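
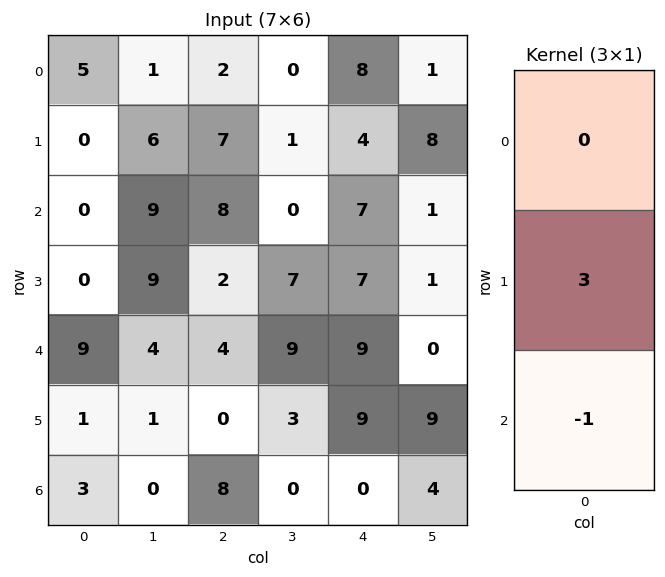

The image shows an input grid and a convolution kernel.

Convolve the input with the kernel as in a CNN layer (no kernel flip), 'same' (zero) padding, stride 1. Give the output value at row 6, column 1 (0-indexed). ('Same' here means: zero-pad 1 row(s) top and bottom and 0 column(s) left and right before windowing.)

The receptive field on the zero-padded input at this output position is [1 / 0 / 0]. Elementwise product with the kernel and sum: 0·3 + 0·-1.

0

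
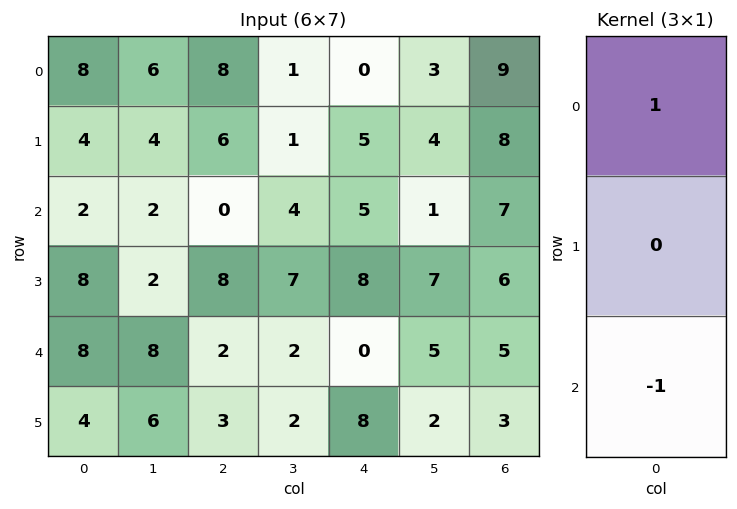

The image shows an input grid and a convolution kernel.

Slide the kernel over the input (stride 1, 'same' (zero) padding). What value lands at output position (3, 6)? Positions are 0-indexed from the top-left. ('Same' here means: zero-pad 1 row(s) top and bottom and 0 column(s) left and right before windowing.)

The receptive field on the zero-padded input at this output position is [7 / 6 / 5]. Elementwise product with the kernel and sum: 7·1 + 5·-1.

2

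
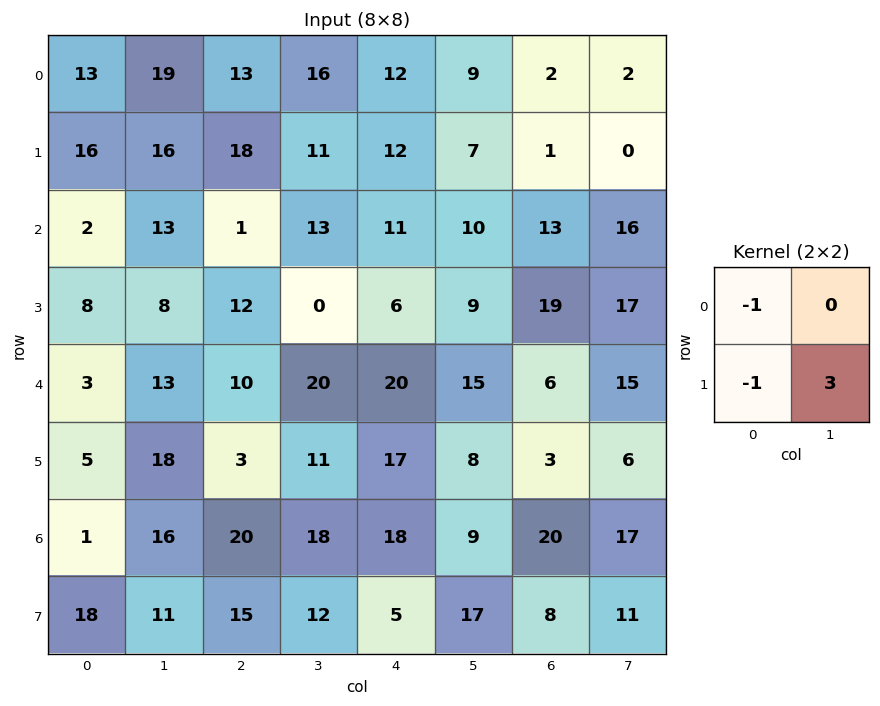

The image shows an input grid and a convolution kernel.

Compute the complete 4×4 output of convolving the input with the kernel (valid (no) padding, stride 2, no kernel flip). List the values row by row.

Output[0,0]: The receptive field on the input at this output position is [13 19 / 16 16]. Elementwise product with the kernel and sum: 13·-1 + 16·-1 + 16·3.

19 2 -3 -3
14 -13 10 19
46 20 -13 9
14 1 28 5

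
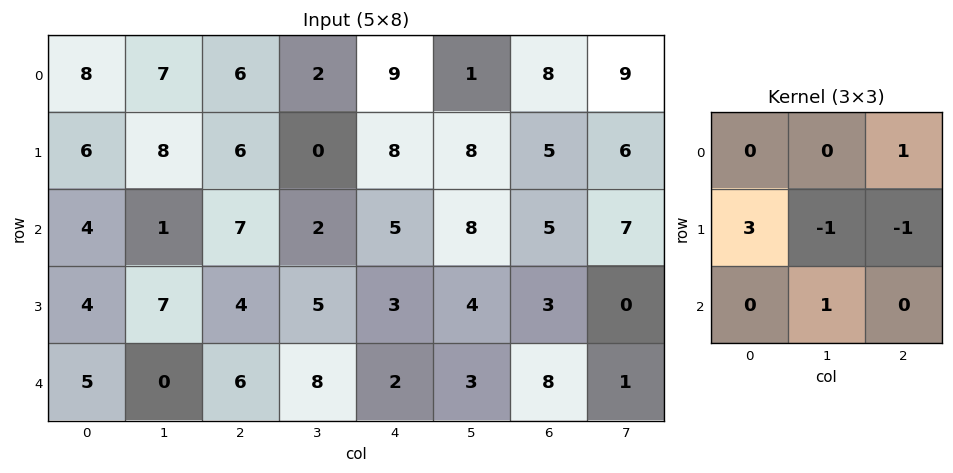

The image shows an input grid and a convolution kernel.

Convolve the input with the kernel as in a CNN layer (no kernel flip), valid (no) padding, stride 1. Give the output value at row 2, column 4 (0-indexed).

The receptive field on the input at this output position is [5 8 5 / 3 4 3 / 2 3 8]. Elementwise product with the kernel and sum: 5·1 + 3·3 + 4·-1 + 3·-1 + 3·1.

10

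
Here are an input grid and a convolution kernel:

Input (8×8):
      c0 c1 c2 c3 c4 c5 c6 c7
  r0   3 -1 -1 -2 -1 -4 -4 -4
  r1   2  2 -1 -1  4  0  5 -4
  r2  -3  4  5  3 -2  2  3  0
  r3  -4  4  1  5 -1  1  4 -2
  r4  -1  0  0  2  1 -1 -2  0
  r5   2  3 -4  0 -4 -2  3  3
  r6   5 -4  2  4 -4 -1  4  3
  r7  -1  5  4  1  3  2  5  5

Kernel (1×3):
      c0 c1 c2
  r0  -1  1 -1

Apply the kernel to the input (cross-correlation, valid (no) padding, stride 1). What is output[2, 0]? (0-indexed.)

The receptive field on the input at this output position is [-3 4 5]. Elementwise product with the kernel and sum: -3·-1 + 4·1 + 5·-1.

2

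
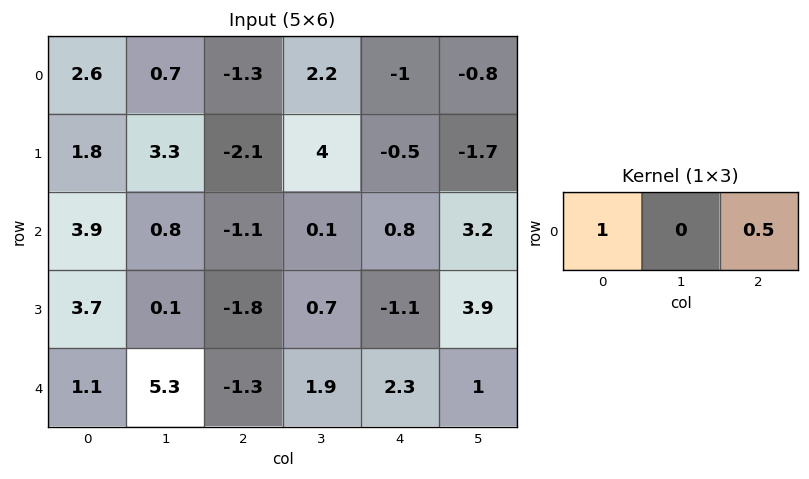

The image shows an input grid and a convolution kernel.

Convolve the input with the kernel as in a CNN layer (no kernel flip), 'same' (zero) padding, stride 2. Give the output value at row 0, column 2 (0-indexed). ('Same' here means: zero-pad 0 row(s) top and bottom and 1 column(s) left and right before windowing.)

The receptive field on the zero-padded input at this output position is [2.2 -1 -0.8]. Elementwise product with the kernel and sum: 2.2·1 + -0.8·0.5.

1.8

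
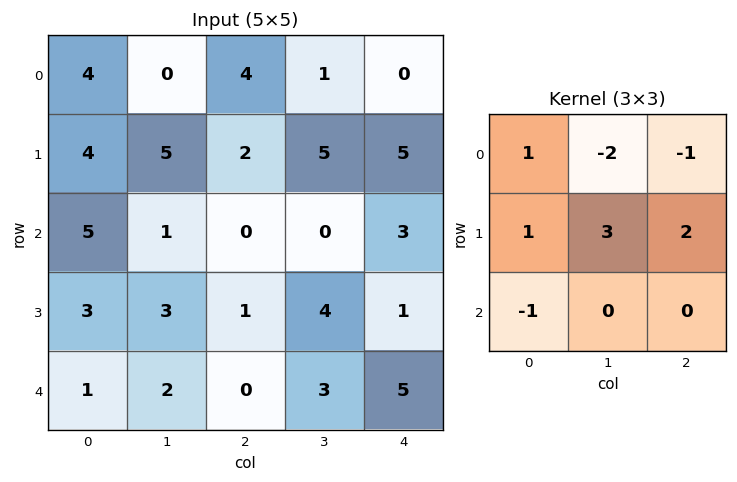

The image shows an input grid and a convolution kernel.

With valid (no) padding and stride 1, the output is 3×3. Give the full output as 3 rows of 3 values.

Output[0,0]: The receptive field on the input at this output position is [4 0 4 / 4 5 2 / 5 1 0]. Elementwise product with the kernel and sum: 4·1 + 0·-2 + 4·-1 + 4·1 + 5·3 + 2·2 + 5·-1.

18 11 29
-3 -6 -8
16 13 12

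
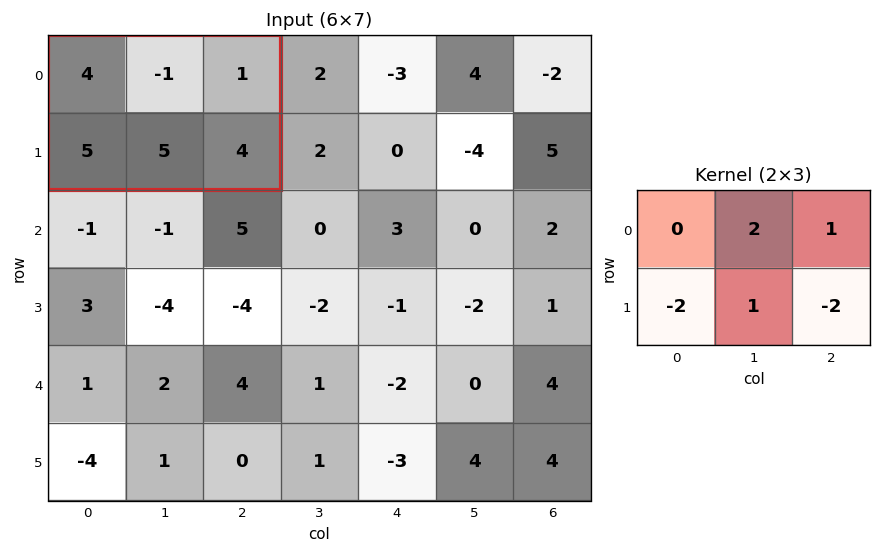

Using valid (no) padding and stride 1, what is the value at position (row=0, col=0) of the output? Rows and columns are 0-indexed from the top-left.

-14

The receptive field on the input at this output position is [4 -1 1 / 5 5 4]. Elementwise product with the kernel and sum: -1·2 + 1·1 + 5·-2 + 5·1 + 4·-2.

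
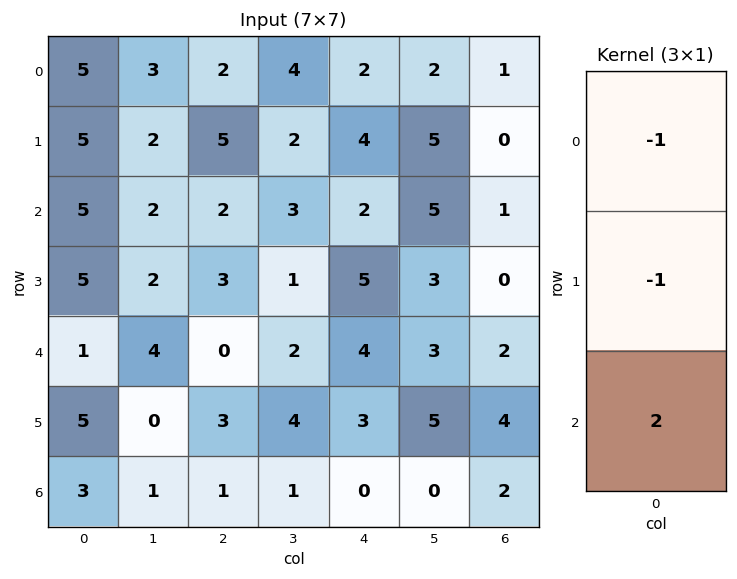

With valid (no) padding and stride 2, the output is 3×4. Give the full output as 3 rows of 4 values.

0 -3 -2 1
-8 -5 1 3
0 -1 -7 -2

Output[0,0]: The receptive field on the input at this output position is [5 / 5 / 5]. Elementwise product with the kernel and sum: 5·-1 + 5·-1 + 5·2.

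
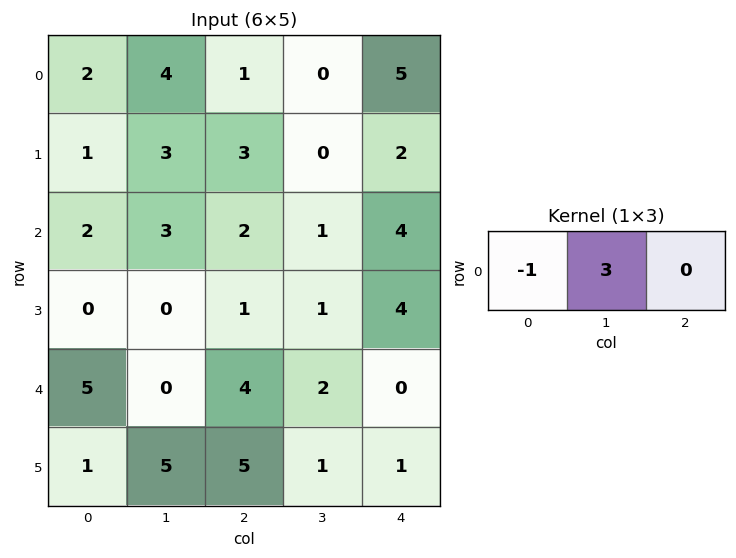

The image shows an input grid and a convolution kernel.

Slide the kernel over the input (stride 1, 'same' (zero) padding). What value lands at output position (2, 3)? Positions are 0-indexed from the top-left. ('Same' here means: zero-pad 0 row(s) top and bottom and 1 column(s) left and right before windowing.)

1

The receptive field on the zero-padded input at this output position is [2 1 4]. Elementwise product with the kernel and sum: 2·-1 + 1·3.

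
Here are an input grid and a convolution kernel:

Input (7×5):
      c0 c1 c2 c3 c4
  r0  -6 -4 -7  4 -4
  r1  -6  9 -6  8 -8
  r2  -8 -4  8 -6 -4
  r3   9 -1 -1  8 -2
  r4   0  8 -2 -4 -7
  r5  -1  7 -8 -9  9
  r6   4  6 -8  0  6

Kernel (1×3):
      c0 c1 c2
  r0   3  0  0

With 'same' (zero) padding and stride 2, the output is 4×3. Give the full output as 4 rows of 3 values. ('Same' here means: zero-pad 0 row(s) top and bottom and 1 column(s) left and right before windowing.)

0 -12 12
0 -12 -18
0 24 -12
0 18 0

Output[0,0]: The receptive field on the zero-padded input at this output position is [0 -6 -4]. Elementwise product with the kernel and sum: 0·3.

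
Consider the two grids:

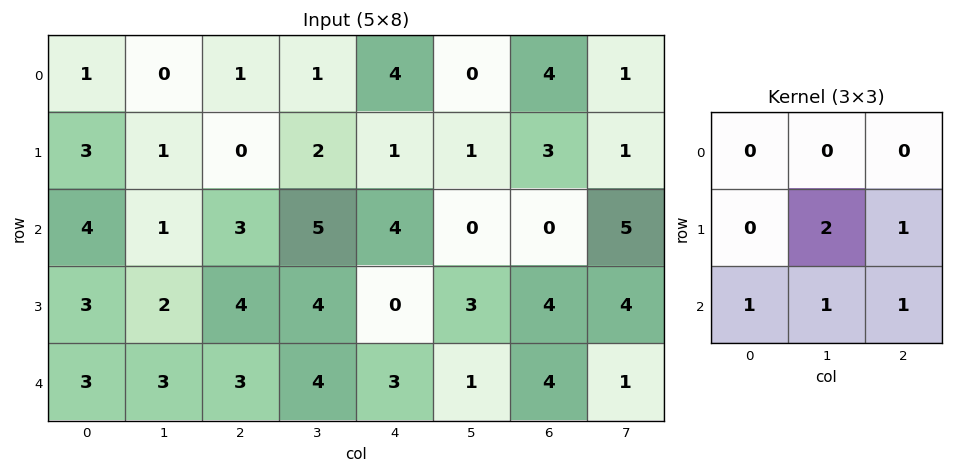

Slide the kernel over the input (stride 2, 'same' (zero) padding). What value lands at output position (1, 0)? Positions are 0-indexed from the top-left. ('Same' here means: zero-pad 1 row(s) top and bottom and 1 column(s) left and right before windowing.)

The receptive field on the zero-padded input at this output position is [0 3 1 / 0 4 1 / 0 3 2]. Elementwise product with the kernel and sum: 4·2 + 1·1 + 0·1 + 3·1 + 2·1.

14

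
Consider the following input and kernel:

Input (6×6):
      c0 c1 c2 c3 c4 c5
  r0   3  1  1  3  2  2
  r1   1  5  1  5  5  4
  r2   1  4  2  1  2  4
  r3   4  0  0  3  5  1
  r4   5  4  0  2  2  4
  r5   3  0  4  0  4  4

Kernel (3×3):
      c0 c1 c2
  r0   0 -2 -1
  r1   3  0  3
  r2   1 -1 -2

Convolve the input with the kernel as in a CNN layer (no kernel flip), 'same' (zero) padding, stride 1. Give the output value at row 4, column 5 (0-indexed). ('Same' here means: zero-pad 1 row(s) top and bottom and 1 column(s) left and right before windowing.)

The receptive field on the zero-padded input at this output position is [5 1 0 / 2 4 0 / 4 4 0]. Elementwise product with the kernel and sum: 1·-2 + 0·-1 + 2·3 + 0·3 + 4·1 + 4·-1 + 0·-2.

4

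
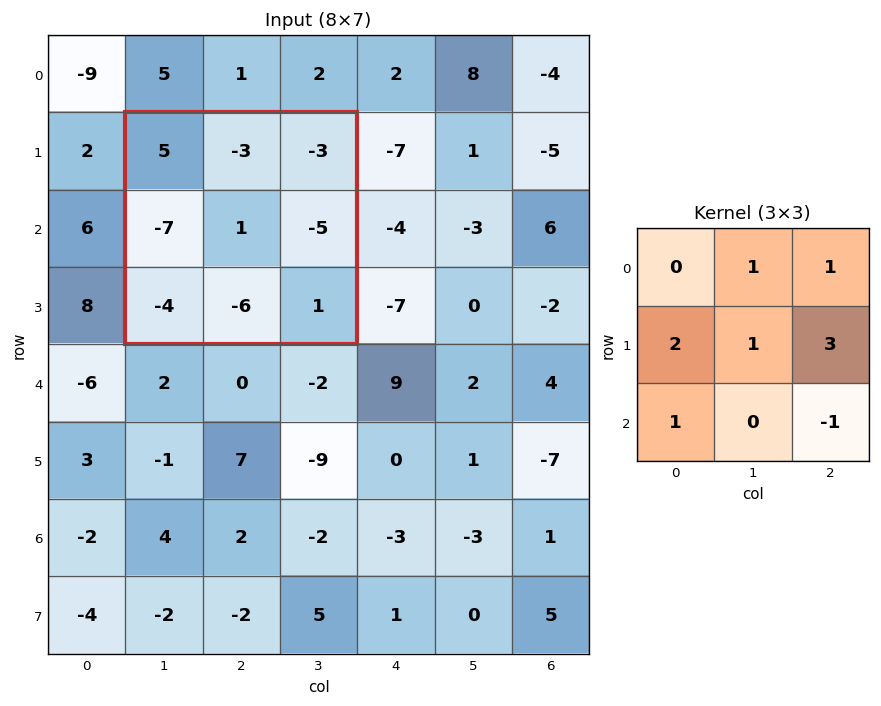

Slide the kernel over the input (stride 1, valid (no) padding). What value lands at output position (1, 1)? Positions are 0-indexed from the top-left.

-39

The receptive field on the input at this output position is [5 -3 -3 / -7 1 -5 / -4 -6 1]. Elementwise product with the kernel and sum: -3·1 + -3·1 + -7·2 + 1·1 + -5·3 + -4·1 + 1·-1.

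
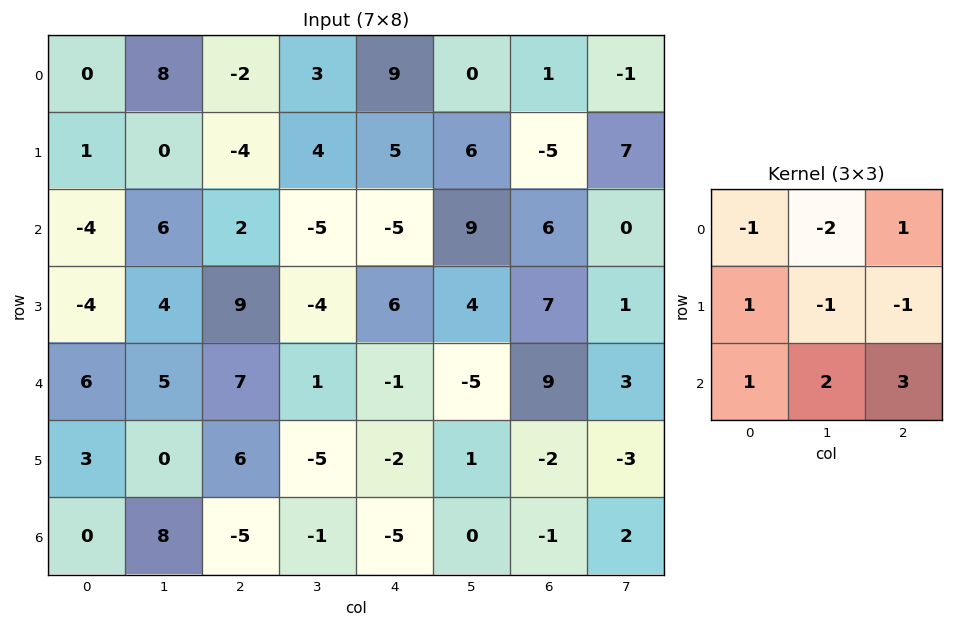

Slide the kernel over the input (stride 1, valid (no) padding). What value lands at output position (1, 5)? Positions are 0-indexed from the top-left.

35

The receptive field on the input at this output position is [6 -5 7 / 9 6 0 / 4 7 1]. Elementwise product with the kernel and sum: 6·-1 + -5·-2 + 7·1 + 9·1 + 6·-1 + 0·-1 + 4·1 + 7·2 + 1·3.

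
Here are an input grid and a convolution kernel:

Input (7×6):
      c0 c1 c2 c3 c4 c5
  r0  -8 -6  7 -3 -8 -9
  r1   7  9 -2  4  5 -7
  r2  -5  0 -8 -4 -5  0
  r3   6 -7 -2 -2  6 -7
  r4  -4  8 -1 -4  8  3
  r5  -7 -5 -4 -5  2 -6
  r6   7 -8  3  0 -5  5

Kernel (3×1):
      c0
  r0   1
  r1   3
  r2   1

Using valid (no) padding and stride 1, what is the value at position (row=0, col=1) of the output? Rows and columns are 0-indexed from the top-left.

21

The receptive field on the input at this output position is [-6 / 9 / 0]. Elementwise product with the kernel and sum: -6·1 + 9·3 + 0·1.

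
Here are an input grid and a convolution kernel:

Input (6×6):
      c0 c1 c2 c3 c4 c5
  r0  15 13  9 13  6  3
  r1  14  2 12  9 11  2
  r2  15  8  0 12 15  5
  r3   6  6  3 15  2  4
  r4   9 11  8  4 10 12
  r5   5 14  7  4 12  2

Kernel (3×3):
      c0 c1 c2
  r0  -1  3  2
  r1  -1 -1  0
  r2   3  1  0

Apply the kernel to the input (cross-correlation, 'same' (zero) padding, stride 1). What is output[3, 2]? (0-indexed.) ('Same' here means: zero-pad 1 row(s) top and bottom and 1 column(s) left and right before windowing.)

48

The receptive field on the zero-padded input at this output position is [8 0 12 / 6 3 15 / 11 8 4]. Elementwise product with the kernel and sum: 8·-1 + 0·3 + 12·2 + 6·-1 + 3·-1 + 11·3 + 8·1.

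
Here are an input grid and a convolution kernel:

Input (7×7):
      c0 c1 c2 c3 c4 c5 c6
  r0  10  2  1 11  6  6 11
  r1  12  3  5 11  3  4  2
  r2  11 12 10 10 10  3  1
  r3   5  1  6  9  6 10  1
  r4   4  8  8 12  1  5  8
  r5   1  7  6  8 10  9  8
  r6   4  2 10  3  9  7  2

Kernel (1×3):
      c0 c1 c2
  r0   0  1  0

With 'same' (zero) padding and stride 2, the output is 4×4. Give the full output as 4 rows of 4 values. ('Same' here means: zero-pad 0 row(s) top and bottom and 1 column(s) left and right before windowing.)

Output[0,0]: The receptive field on the zero-padded input at this output position is [0 10 2]. Elementwise product with the kernel and sum: 10·1.
Output[0,1]: The receptive field on the zero-padded input at this output position is [2 1 11]. Elementwise product with the kernel and sum: 1·1.

10 1 6 11
11 10 10 1
4 8 1 8
4 10 9 2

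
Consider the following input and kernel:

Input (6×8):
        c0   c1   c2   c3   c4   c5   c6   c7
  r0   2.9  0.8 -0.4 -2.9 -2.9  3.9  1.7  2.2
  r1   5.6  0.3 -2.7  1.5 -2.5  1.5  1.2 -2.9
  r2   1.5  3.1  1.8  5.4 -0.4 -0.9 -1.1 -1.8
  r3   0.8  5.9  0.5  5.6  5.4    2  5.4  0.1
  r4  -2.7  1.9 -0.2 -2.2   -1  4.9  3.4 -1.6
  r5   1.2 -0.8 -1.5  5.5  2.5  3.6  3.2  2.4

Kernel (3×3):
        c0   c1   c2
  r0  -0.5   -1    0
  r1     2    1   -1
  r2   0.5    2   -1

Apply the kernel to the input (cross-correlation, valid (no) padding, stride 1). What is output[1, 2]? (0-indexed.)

The receptive field on the input at this output position is [-2.7 1.5 -2.5 / 1.8 5.4 -0.4 / 0.5 5.6 5.4]. Elementwise product with the kernel and sum: -2.7·-0.5 + 1.5·-1 + 1.8·2 + 5.4·1 + -0.4·-1 + 0.5·0.5 + 5.6·2 + 5.4·-1.

15.3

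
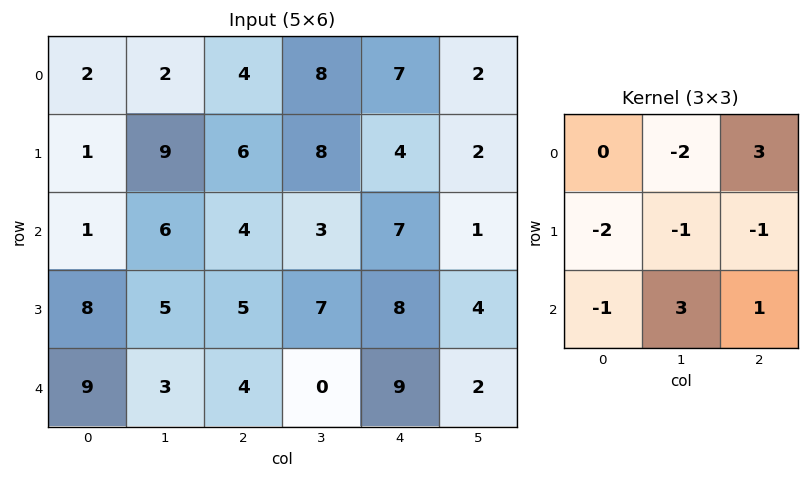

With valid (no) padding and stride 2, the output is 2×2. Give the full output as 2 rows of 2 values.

Output[0,0]: The receptive field on the input at this output position is [2 2 4 / 1 9 6 / 1 6 4]. Elementwise product with the kernel and sum: 2·-2 + 4·3 + 1·-2 + 9·-1 + 6·-1 + 1·-1 + 6·3 + 4·1.

12 -7
-22 -5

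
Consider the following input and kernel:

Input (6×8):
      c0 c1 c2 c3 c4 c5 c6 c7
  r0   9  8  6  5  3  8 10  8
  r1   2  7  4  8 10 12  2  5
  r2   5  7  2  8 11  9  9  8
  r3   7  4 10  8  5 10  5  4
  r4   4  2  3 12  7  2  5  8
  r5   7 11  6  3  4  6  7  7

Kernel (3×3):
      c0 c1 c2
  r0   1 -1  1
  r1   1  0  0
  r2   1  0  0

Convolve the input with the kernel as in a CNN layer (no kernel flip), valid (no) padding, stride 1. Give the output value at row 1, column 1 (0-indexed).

The receptive field on the input at this output position is [7 4 8 / 7 2 8 / 4 10 8]. Elementwise product with the kernel and sum: 7·1 + 4·-1 + 8·1 + 7·1 + 4·1.

22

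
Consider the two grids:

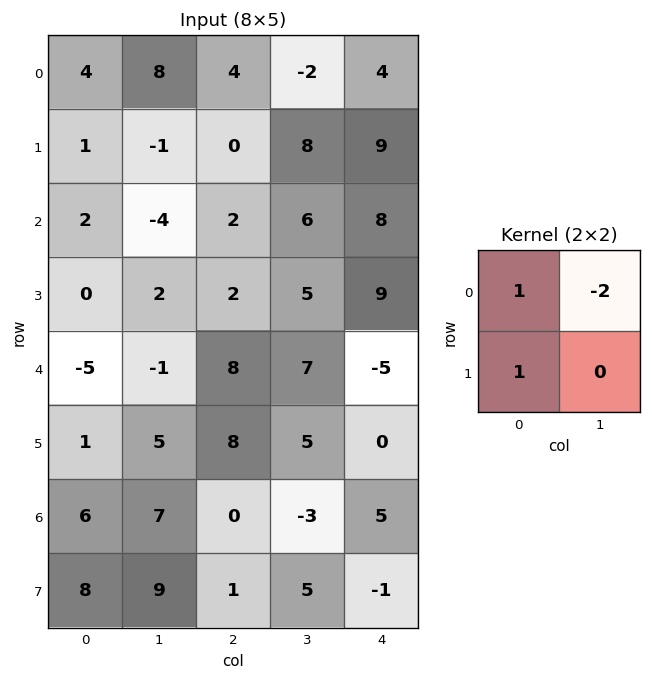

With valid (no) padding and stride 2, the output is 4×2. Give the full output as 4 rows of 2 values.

Output[0,0]: The receptive field on the input at this output position is [4 8 / 1 -1]. Elementwise product with the kernel and sum: 4·1 + 8·-2 + 1·1.

-11 8
10 -8
-2 2
0 7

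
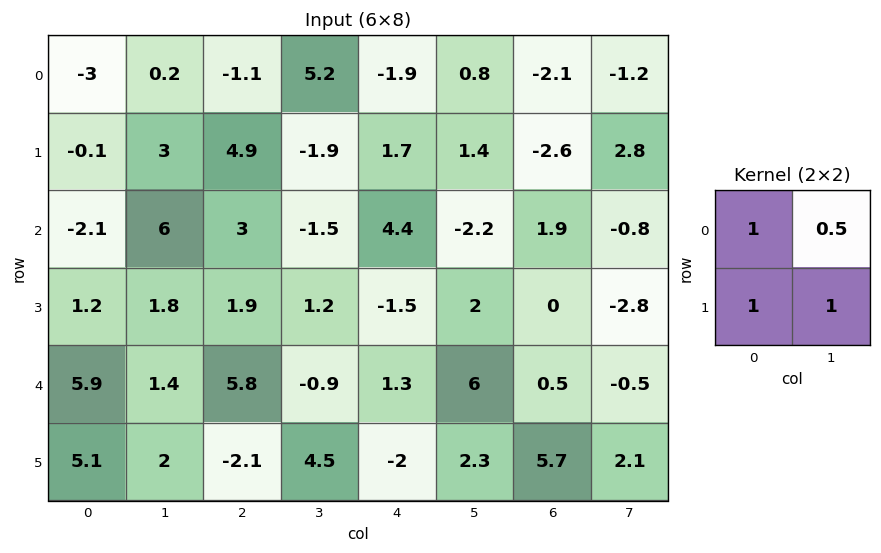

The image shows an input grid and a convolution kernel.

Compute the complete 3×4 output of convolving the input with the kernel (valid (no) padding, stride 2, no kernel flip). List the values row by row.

Output[0,0]: The receptive field on the input at this output position is [-3 0.2 / -0.1 3]. Elementwise product with the kernel and sum: -3·1 + 0.2·0.5 + -0.1·1 + 3·1.
Output[0,1]: The receptive field on the input at this output position is [-1.1 5.2 / 4.9 -1.9]. Elementwise product with the kernel and sum: -1.1·1 + 5.2·0.5 + 4.9·1 + -1.9·1.

0 4.5 1.6 -2.5
3.9 5.35 3.8 -1.3
13.7 7.75 4.6 8.05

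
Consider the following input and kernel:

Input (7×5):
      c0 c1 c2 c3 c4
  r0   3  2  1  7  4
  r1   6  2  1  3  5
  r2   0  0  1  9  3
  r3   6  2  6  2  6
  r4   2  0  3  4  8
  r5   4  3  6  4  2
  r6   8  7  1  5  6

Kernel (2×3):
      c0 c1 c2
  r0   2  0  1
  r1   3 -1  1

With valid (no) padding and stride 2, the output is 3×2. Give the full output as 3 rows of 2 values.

Output[0,0]: The receptive field on the input at this output position is [3 2 1 / 6 2 1]. Elementwise product with the kernel and sum: 3·2 + 1·1 + 6·3 + 2·-1 + 1·1.
Output[0,1]: The receptive field on the input at this output position is [1 7 4 / 1 3 5]. Elementwise product with the kernel and sum: 1·2 + 4·1 + 1·3 + 3·-1 + 5·1.

24 11
23 27
22 30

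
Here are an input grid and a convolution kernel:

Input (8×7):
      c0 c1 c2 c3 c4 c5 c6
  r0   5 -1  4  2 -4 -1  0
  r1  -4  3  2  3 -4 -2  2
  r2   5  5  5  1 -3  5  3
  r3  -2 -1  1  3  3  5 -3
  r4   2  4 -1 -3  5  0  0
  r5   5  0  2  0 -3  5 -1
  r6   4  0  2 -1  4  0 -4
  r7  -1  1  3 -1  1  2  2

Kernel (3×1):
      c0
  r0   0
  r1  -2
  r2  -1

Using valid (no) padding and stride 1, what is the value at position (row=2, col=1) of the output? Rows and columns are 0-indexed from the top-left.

The receptive field on the input at this output position is [5 / -1 / 4]. Elementwise product with the kernel and sum: -1·-2 + 4·-1.

-2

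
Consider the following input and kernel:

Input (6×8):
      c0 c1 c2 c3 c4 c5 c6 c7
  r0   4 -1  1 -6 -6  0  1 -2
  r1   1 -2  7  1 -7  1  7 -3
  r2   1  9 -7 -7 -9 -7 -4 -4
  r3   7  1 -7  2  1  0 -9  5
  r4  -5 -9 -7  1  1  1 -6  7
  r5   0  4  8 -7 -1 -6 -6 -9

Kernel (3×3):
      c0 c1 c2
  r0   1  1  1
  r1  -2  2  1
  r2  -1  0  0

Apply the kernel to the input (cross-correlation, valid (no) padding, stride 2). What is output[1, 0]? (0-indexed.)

-11

The receptive field on the input at this output position is [1 9 -7 / 7 1 -7 / -5 -9 -7]. Elementwise product with the kernel and sum: 1·1 + 9·1 + -7·1 + 7·-2 + 1·2 + -7·1 + -5·-1.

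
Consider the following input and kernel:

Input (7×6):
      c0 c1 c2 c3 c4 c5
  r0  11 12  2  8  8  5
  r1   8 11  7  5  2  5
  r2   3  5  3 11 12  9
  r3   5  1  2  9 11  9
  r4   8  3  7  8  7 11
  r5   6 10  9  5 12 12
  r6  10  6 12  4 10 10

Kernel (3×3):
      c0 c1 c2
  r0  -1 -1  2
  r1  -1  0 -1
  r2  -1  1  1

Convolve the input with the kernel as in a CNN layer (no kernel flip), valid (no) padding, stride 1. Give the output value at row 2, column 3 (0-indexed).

The receptive field on the input at this output position is [11 12 9 / 9 11 9 / 8 7 11]. Elementwise product with the kernel and sum: 11·-1 + 12·-1 + 9·2 + 9·-1 + 9·-1 + 8·-1 + 7·1 + 11·1.

-13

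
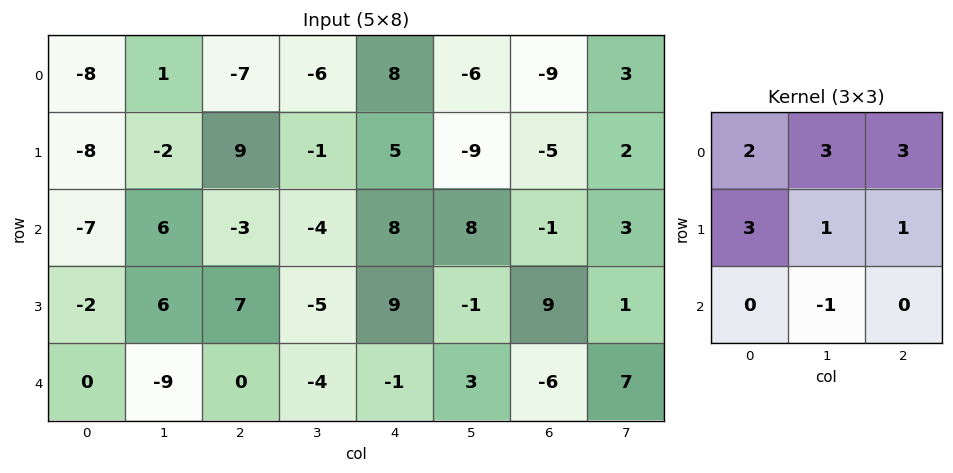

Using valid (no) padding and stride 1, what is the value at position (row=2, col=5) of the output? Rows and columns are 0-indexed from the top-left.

The receptive field on the input at this output position is [8 -1 3 / -1 9 1 / 3 -6 7]. Elementwise product with the kernel and sum: 8·2 + -1·3 + 3·3 + -1·3 + 9·1 + 1·1 + -6·-1.

35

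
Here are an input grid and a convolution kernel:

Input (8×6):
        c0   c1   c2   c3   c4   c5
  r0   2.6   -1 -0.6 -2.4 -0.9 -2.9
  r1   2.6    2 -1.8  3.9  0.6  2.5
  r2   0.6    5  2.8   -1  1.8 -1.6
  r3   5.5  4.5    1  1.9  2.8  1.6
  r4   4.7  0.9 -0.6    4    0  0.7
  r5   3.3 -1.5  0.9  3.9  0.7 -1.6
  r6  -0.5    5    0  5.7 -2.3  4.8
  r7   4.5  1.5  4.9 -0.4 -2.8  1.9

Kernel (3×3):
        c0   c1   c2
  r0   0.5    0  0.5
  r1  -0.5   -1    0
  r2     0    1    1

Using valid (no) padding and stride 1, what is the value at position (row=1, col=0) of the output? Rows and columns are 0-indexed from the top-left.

The receptive field on the input at this output position is [2.6 2 -1.8 / 0.6 5 2.8 / 5.5 4.5 1]. Elementwise product with the kernel and sum: 2.6·0.5 + -1.8·0.5 + 0.6·-0.5 + 5·-1 + 4.5·1 + 1·1.

0.6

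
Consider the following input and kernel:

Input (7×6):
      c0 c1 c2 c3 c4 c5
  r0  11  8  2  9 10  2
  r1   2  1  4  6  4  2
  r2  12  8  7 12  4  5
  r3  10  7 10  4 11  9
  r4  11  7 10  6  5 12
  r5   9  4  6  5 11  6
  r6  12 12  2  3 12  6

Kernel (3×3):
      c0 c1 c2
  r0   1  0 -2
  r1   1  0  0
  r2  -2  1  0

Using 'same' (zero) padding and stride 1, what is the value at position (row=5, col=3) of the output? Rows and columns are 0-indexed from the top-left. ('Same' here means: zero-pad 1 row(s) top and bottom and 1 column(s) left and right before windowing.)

The receptive field on the zero-padded input at this output position is [10 6 5 / 6 5 11 / 2 3 12]. Elementwise product with the kernel and sum: 10·1 + 5·-2 + 6·1 + 2·-2 + 3·1.

5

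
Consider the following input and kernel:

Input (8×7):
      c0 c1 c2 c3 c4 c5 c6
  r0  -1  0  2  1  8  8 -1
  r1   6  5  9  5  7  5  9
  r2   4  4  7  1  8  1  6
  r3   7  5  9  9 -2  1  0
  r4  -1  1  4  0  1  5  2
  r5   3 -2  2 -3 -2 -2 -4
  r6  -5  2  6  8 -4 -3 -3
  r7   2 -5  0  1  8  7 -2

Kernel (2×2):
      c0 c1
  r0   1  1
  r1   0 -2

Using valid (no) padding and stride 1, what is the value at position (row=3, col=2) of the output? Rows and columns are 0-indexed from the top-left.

The receptive field on the input at this output position is [9 9 / 4 0]. Elementwise product with the kernel and sum: 9·1 + 9·1 + 0·-2.

18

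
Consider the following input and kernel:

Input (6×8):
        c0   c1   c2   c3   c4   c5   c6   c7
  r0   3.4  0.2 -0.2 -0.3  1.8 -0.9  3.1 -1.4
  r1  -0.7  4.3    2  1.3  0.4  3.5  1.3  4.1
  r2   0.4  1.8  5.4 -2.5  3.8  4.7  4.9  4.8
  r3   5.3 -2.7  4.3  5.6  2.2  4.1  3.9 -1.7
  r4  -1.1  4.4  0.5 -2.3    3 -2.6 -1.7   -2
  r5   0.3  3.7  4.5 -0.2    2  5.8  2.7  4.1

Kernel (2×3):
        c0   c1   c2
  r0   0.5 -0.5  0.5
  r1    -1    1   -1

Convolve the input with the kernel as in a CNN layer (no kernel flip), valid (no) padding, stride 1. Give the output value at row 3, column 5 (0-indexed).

2.15

The receptive field on the input at this output position is [4.1 3.9 -1.7 / -2.6 -1.7 -2]. Elementwise product with the kernel and sum: 4.1·0.5 + 3.9·-0.5 + -1.7·0.5 + -2.6·-1 + -1.7·1 + -2·-1.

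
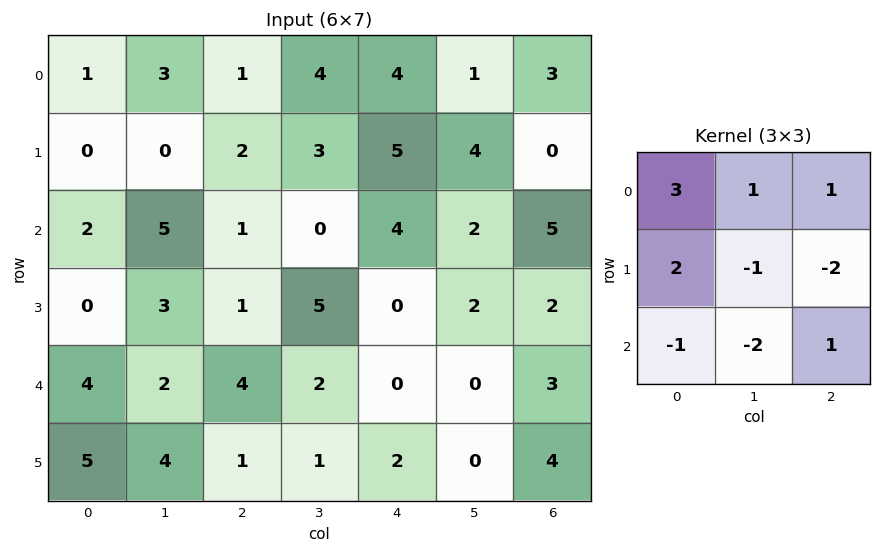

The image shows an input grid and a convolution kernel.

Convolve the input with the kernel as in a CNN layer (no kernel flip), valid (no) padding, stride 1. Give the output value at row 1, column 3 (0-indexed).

7

The receptive field on the input at this output position is [3 5 4 / 0 4 2 / 5 0 2]. Elementwise product with the kernel and sum: 3·3 + 5·1 + 4·1 + 0·2 + 4·-1 + 2·-2 + 5·-1 + 0·-2 + 2·1.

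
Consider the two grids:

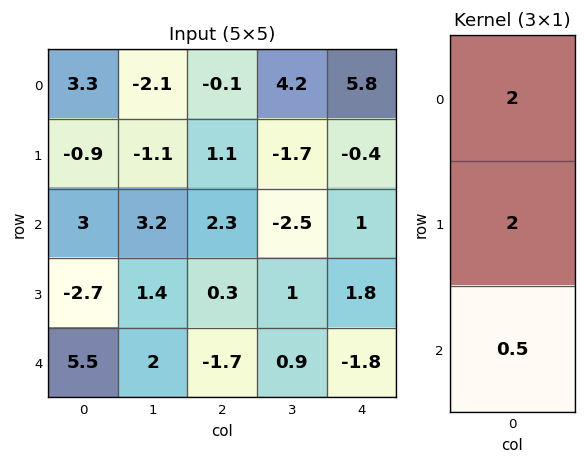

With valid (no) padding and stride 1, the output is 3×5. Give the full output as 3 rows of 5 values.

Output[0,0]: The receptive field on the input at this output position is [3.3 / -0.9 / 3]. Elementwise product with the kernel and sum: 3.3·2 + -0.9·2 + 3·0.5.
Output[0,1]: The receptive field on the input at this output position is [-2.1 / -1.1 / 3.2]. Elementwise product with the kernel and sum: -2.1·2 + -1.1·2 + 3.2·0.5.

6.3 -4.8 3.15 3.75 11.3
2.85 4.9 6.95 -7.9 2.1
3.35 10.2 4.35 -2.55 4.7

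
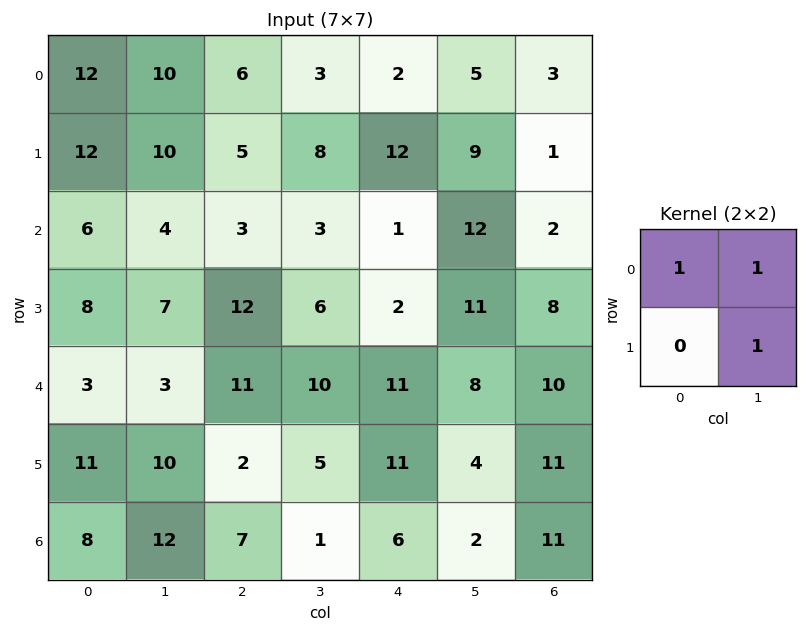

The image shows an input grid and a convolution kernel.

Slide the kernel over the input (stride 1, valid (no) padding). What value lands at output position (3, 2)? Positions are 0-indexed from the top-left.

28

The receptive field on the input at this output position is [12 6 / 11 10]. Elementwise product with the kernel and sum: 12·1 + 6·1 + 10·1.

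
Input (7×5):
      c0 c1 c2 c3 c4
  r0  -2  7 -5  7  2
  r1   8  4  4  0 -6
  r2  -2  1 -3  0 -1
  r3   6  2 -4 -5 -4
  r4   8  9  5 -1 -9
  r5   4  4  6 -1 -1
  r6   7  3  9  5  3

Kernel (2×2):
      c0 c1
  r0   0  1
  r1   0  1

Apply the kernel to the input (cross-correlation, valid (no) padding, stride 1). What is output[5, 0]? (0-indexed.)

7

The receptive field on the input at this output position is [4 4 / 7 3]. Elementwise product with the kernel and sum: 4·1 + 3·1.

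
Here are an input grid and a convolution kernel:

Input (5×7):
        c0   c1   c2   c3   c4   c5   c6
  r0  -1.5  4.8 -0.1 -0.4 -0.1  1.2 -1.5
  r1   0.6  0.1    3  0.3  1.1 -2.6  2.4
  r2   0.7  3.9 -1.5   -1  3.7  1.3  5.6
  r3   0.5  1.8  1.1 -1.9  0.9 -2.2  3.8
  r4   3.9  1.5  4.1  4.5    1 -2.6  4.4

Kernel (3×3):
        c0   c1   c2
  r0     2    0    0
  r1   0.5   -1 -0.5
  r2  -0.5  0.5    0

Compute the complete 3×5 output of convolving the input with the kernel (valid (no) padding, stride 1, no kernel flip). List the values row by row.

Output[0,0]: The receptive field on the input at this output position is [-1.5 4.8 -0.1 / 0.6 0.1 3 / 0.7 3.9 -1.5]. Elementwise product with the kernel and sum: -1.5·2 + 0.6·0.5 + 0.1·-1 + 3·-0.5 + 0.7·-0.5 + 3.9·0.5.

-2.7 3.8 0.7 1.9 0.55
-0.95 3.8 2.9 -2.85 -1.6
-1.9 9.85 -0.8 -4.5 6.35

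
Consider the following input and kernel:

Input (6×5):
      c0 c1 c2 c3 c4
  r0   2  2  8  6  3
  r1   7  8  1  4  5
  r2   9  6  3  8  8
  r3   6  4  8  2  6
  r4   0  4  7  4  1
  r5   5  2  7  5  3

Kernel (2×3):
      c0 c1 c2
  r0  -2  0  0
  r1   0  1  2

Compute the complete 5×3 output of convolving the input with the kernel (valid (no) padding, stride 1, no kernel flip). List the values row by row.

Output[0,0]: The receptive field on the input at this output position is [2 2 8 / 7 8 1]. Elementwise product with the kernel and sum: 2·-2 + 8·1 + 1·2.

6 5 -2
-2 3 22
2 0 8
6 7 -10
16 9 -3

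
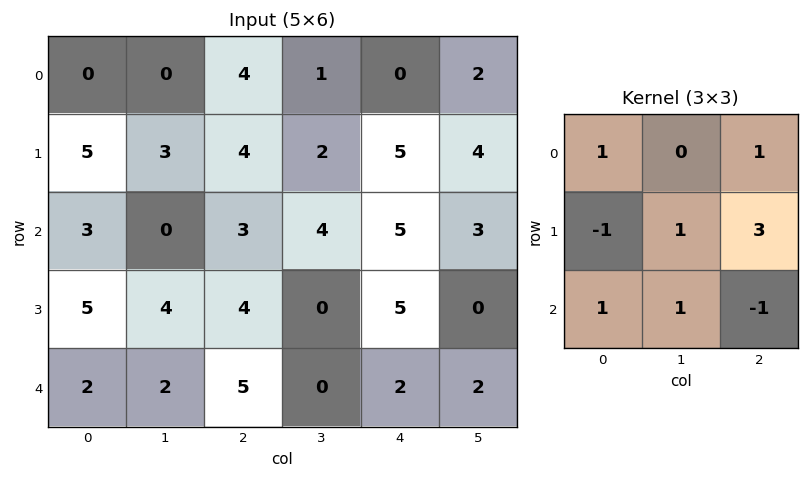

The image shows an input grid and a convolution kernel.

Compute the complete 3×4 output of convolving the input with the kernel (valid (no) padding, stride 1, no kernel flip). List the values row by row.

14 7 19 24
20 28 24 21
16 11 22 12

Output[0,0]: The receptive field on the input at this output position is [0 0 4 / 5 3 4 / 3 0 3]. Elementwise product with the kernel and sum: 0·1 + 4·1 + 5·-1 + 3·1 + 4·3 + 3·1 + 0·1 + 3·-1.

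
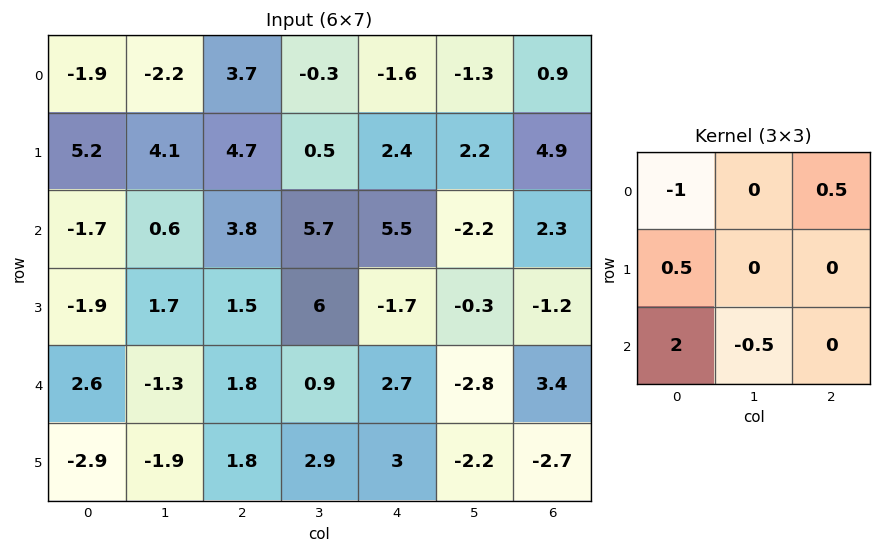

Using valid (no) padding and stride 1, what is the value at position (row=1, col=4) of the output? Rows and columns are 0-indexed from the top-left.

-0.45

The receptive field on the input at this output position is [2.4 2.2 4.9 / 5.5 -2.2 2.3 / -1.7 -0.3 -1.2]. Elementwise product with the kernel and sum: 2.4·-1 + 4.9·0.5 + 5.5·0.5 + -1.7·2 + -0.3·-0.5.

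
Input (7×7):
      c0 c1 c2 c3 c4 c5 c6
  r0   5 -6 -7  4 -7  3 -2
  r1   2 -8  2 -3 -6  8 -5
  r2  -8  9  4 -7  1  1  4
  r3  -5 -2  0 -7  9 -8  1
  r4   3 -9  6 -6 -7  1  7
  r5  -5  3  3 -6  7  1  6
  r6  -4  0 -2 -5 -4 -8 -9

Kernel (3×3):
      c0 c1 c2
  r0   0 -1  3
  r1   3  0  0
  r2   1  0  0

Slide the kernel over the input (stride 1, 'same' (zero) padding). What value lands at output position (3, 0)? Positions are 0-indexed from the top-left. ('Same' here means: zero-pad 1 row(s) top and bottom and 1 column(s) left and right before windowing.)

35

The receptive field on the zero-padded input at this output position is [0 -8 9 / 0 -5 -2 / 0 3 -9]. Elementwise product with the kernel and sum: -8·-1 + 9·3 + 0·3 + 0·1.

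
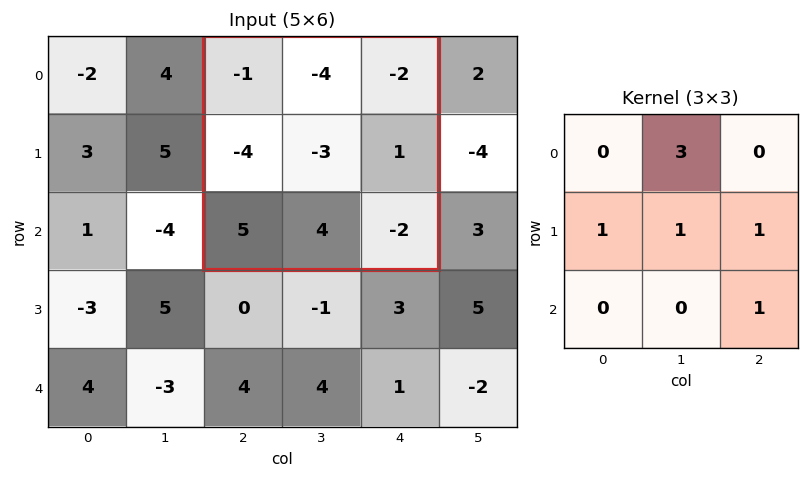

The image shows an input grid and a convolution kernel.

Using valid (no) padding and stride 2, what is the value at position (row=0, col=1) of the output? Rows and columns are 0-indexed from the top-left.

-20

The receptive field on the input at this output position is [-1 -4 -2 / -4 -3 1 / 5 4 -2]. Elementwise product with the kernel and sum: -4·3 + -4·1 + -3·1 + 1·1 + -2·1.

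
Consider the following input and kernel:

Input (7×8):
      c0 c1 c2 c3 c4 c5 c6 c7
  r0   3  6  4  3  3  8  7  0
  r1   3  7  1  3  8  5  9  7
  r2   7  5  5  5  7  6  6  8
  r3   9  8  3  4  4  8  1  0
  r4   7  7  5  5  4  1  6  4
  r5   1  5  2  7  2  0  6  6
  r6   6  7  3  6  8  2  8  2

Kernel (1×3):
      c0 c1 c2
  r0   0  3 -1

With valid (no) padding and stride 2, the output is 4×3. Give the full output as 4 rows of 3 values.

Output[0,0]: The receptive field on the input at this output position is [3 6 4]. Elementwise product with the kernel and sum: 6·3 + 4·-1.
Output[0,1]: The receptive field on the input at this output position is [4 3 3]. Elementwise product with the kernel and sum: 3·3 + 3·-1.

14 6 17
10 8 12
16 11 -3
18 10 -2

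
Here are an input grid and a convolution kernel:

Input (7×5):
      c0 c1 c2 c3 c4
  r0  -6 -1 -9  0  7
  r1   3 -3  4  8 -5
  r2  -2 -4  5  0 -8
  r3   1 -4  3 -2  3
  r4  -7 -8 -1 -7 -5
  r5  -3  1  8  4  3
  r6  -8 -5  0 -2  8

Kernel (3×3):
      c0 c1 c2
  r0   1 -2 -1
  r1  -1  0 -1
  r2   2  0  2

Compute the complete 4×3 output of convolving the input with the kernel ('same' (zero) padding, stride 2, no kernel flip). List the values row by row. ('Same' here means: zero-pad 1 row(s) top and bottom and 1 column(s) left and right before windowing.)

-5 11 16
-7 -27 14
12 17 7
10 -12 0

Output[0,0]: The receptive field on the zero-padded input at this output position is [0 0 0 / 0 -6 -1 / 0 3 -3]. Elementwise product with the kernel and sum: 0·1 + 0·-2 + 0·-1 + 0·-1 + -1·-1 + 0·2 + -3·2.
Output[0,1]: The receptive field on the zero-padded input at this output position is [0 0 0 / -1 -9 0 / -3 4 8]. Elementwise product with the kernel and sum: 0·1 + 0·-2 + 0·-1 + -1·-1 + 0·-1 + -3·2 + 8·2.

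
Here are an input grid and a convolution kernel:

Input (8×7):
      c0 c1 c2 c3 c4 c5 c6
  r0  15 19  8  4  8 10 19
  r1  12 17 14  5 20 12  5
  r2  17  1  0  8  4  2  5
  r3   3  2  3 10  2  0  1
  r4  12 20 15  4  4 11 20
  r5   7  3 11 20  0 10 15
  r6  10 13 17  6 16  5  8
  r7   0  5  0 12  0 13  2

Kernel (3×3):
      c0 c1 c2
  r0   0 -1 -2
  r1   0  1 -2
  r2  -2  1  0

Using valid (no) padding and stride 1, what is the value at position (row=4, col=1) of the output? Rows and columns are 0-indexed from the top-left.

The receptive field on the input at this output position is [20 15 4 / 3 11 20 / 13 17 6]. Elementwise product with the kernel and sum: 15·-1 + 4·-2 + 11·1 + 20·-2 + 13·-2 + 17·1.

-61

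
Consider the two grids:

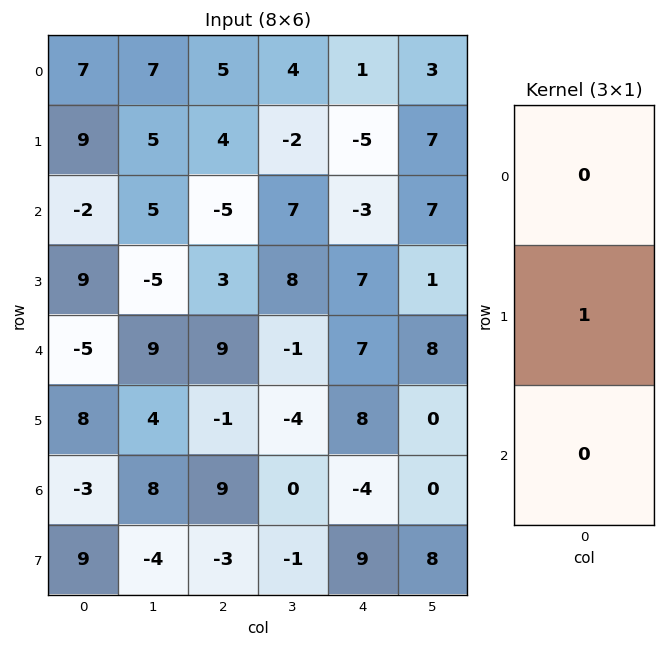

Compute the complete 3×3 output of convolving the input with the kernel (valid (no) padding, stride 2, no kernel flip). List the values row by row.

9 4 -5
9 3 7
8 -1 8

Output[0,0]: The receptive field on the input at this output position is [7 / 9 / -2]. Elementwise product with the kernel and sum: 9·1.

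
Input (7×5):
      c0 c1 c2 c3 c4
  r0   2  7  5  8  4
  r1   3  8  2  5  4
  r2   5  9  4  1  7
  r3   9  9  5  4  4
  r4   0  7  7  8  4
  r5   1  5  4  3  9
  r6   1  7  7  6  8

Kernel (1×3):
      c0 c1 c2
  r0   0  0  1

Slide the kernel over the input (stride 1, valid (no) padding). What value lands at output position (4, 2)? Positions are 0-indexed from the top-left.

4

The receptive field on the input at this output position is [7 8 4]. Elementwise product with the kernel and sum: 4·1.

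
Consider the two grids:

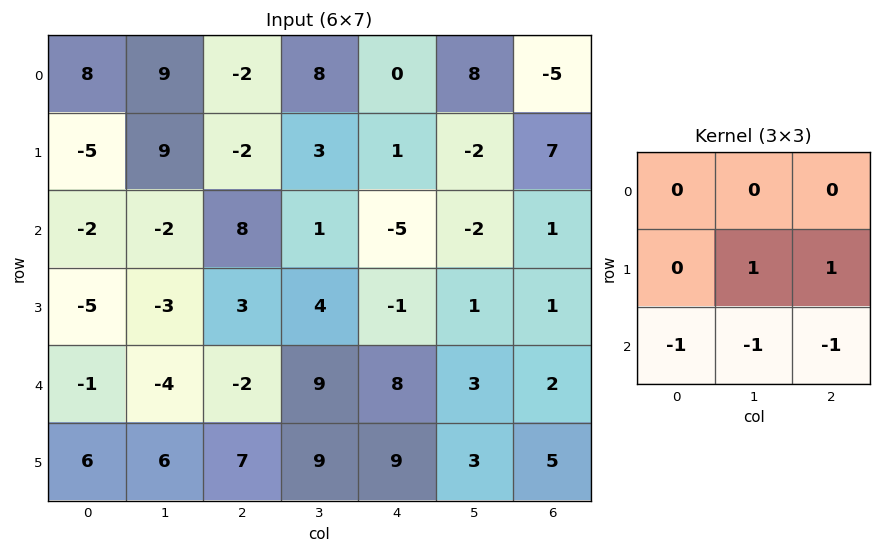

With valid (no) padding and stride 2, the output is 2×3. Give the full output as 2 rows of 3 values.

Output[0,0]: The receptive field on the input at this output position is [8 9 -2 / -5 9 -2 / -2 -2 8]. Elementwise product with the kernel and sum: 9·1 + -2·1 + -2·-1 + -2·-1 + 8·-1.

3 0 11
7 -12 -11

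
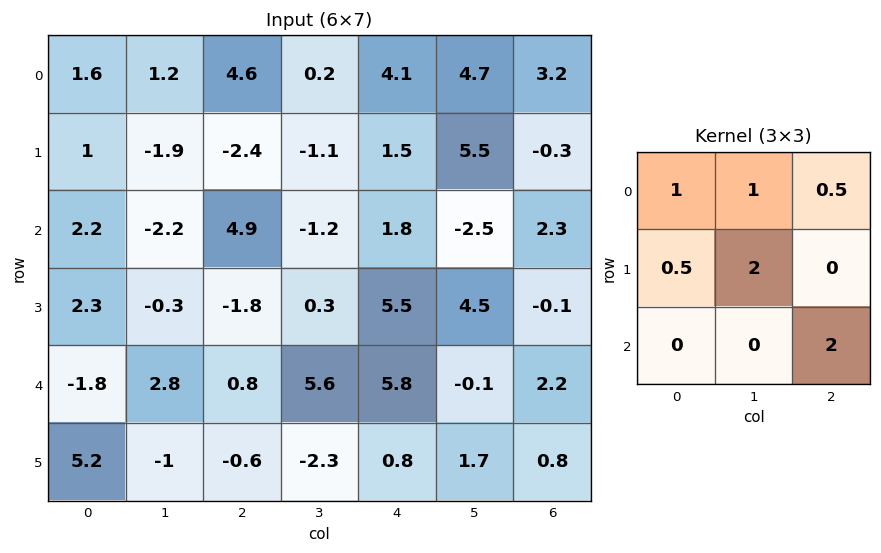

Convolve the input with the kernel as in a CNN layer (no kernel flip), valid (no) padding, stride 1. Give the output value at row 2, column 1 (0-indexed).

9.55

The receptive field on the input at this output position is [-2.2 4.9 -1.2 / -0.3 -1.8 0.3 / 2.8 0.8 5.6]. Elementwise product with the kernel and sum: -2.2·1 + 4.9·1 + -1.2·0.5 + -0.3·0.5 + -1.8·2 + 5.6·2.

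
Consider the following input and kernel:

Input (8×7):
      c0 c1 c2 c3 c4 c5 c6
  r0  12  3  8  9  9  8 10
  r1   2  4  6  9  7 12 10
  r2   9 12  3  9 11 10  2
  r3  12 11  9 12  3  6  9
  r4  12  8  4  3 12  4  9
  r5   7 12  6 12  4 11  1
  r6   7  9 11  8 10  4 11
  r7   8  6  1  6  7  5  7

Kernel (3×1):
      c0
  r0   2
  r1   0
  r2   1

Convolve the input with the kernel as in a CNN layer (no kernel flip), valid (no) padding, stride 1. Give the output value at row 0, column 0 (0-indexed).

33

The receptive field on the input at this output position is [12 / 2 / 9]. Elementwise product with the kernel and sum: 12·2 + 9·1.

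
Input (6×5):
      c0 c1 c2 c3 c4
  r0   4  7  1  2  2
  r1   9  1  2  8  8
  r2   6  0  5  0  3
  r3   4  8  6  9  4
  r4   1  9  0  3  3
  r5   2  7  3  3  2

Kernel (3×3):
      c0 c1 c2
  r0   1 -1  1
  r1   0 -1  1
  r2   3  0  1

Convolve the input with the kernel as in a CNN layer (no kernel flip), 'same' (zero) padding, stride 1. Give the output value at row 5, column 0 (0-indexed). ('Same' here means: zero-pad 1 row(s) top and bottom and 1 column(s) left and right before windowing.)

13

The receptive field on the zero-padded input at this output position is [0 1 9 / 0 2 7 / 0 0 0]. Elementwise product with the kernel and sum: 0·1 + 1·-1 + 9·1 + 2·-1 + 7·1 + 0·3 + 0·1.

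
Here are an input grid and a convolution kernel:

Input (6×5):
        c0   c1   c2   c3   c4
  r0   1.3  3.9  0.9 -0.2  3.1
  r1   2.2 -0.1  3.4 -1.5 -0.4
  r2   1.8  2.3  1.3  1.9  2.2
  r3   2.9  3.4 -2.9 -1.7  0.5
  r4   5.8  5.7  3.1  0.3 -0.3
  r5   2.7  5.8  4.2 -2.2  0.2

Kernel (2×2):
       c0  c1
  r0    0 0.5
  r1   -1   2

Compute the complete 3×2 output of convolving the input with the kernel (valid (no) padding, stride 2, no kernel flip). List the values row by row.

Output[0,0]: The receptive field on the input at this output position is [1.3 3.9 / 2.2 -0.1]. Elementwise product with the kernel and sum: 3.9·0.5 + 2.2·-1 + -0.1·2.
Output[0,1]: The receptive field on the input at this output position is [0.9 -0.2 / 3.4 -1.5]. Elementwise product with the kernel and sum: -0.2·0.5 + 3.4·-1 + -1.5·2.

-0.45 -6.5
5.05 0.45
11.75 -8.45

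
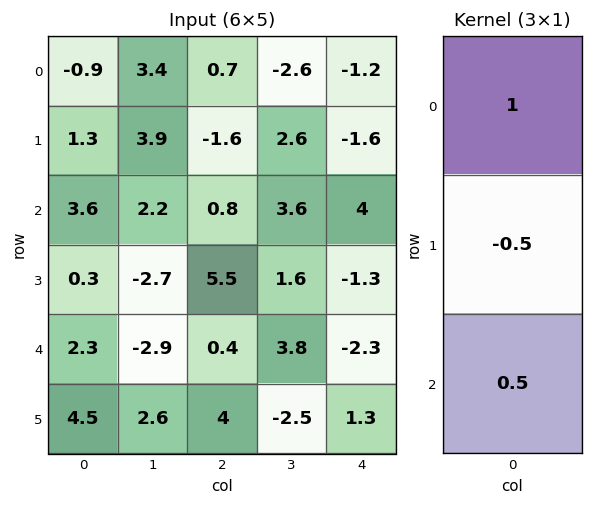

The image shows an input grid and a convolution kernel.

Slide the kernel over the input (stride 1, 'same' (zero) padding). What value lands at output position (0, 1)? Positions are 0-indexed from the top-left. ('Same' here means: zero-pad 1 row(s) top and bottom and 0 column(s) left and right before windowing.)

The receptive field on the zero-padded input at this output position is [0 / 3.4 / 3.9]. Elementwise product with the kernel and sum: 0·1 + 3.4·-0.5 + 3.9·0.5.

0.25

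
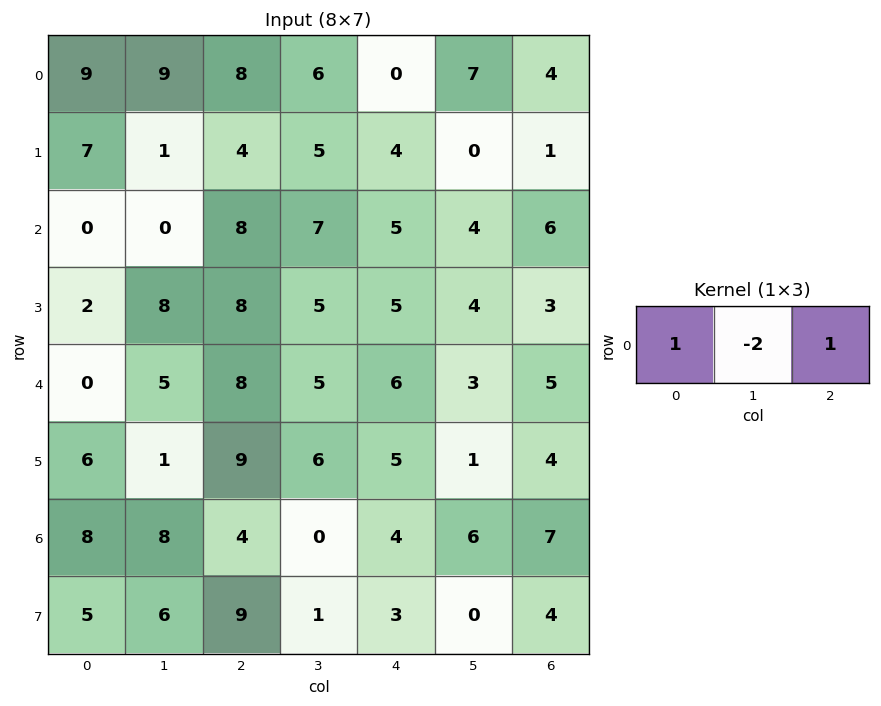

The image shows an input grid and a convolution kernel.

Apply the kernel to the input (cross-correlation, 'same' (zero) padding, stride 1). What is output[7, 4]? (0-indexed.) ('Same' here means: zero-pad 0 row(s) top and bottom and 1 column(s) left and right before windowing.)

The receptive field on the zero-padded input at this output position is [1 3 0]. Elementwise product with the kernel and sum: 1·1 + 3·-2 + 0·1.

-5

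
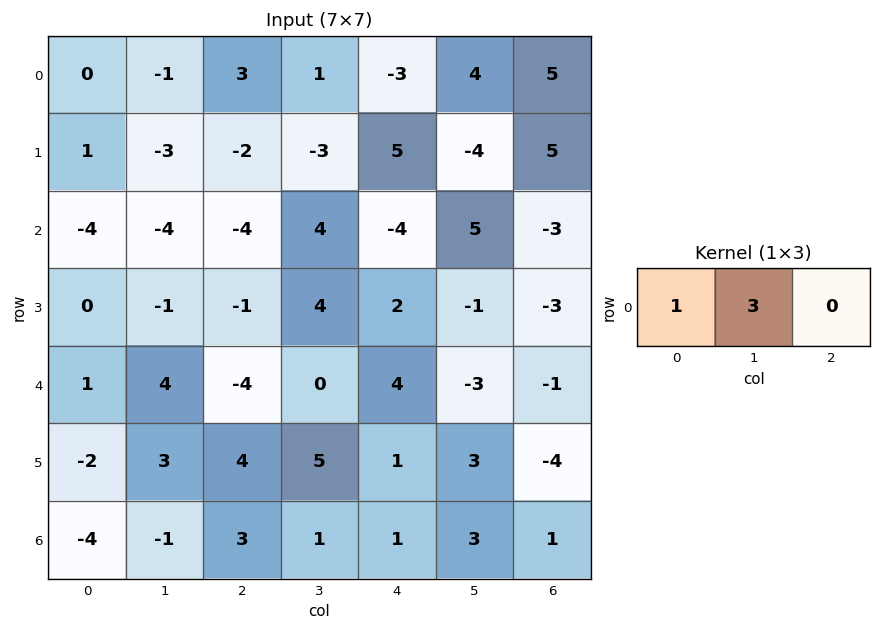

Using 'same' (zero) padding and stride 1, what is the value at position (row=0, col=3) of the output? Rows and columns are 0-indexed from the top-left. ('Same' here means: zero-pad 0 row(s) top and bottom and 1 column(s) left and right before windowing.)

6

The receptive field on the zero-padded input at this output position is [3 1 -3]. Elementwise product with the kernel and sum: 3·1 + 1·3.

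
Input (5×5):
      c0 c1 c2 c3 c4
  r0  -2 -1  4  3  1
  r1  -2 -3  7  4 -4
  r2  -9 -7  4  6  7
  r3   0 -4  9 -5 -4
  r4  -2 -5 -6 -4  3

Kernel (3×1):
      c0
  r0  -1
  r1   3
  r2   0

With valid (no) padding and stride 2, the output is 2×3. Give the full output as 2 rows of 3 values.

-4 17 -13
9 23 -19

Output[0,0]: The receptive field on the input at this output position is [-2 / -2 / -9]. Elementwise product with the kernel and sum: -2·-1 + -2·3.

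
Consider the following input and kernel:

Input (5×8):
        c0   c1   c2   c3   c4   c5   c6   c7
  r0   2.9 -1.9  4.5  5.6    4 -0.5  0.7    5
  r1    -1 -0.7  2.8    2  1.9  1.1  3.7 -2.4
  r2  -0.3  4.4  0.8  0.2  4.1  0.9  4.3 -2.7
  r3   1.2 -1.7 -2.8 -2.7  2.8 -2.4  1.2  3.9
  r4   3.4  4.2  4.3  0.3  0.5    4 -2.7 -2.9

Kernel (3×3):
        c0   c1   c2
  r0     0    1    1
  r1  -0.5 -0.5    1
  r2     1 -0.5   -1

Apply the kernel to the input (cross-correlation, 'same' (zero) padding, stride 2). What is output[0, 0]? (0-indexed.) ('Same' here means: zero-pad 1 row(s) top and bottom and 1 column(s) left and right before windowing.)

-2.15

The receptive field on the zero-padded input at this output position is [0 0 0 / 0 2.9 -1.9 / 0 -1 -0.7]. Elementwise product with the kernel and sum: 0·1 + 0·1 + 0·-0.5 + 2.9·-0.5 + -1.9·1 + 0·1 + -1·-0.5 + -0.7·-1.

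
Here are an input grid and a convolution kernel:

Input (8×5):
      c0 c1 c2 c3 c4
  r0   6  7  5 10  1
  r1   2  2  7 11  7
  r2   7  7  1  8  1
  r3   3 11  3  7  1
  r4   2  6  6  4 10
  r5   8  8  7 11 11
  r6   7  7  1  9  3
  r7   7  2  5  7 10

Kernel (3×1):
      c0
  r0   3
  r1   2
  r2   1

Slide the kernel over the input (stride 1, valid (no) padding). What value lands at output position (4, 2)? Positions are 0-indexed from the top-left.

The receptive field on the input at this output position is [6 / 7 / 1]. Elementwise product with the kernel and sum: 6·3 + 7·2 + 1·1.

33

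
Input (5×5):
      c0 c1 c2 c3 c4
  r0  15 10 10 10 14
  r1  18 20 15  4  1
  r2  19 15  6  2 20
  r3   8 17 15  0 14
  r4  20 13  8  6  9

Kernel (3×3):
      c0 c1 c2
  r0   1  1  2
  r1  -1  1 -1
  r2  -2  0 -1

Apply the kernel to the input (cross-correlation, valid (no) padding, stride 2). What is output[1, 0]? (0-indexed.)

The receptive field on the input at this output position is [19 15 6 / 8 17 15 / 20 13 8]. Elementwise product with the kernel and sum: 19·1 + 15·1 + 6·2 + 8·-1 + 17·1 + 15·-1 + 20·-2 + 8·-1.

-8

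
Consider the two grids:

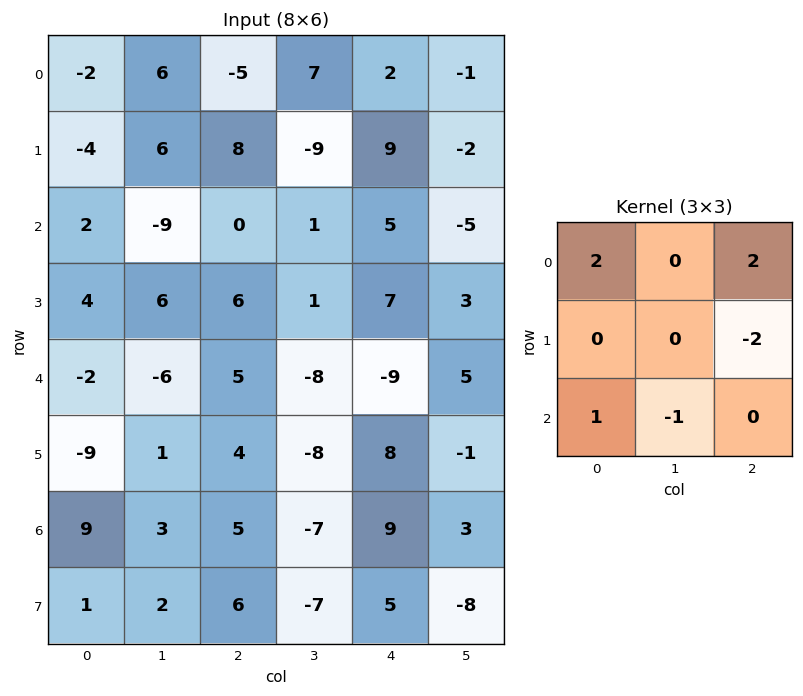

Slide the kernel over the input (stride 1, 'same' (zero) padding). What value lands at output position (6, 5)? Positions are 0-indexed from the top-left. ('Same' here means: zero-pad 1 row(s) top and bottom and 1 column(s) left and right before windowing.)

29

The receptive field on the zero-padded input at this output position is [8 -1 0 / 9 3 0 / 5 -8 0]. Elementwise product with the kernel and sum: 8·2 + 0·2 + 0·-2 + 5·1 + -8·-1.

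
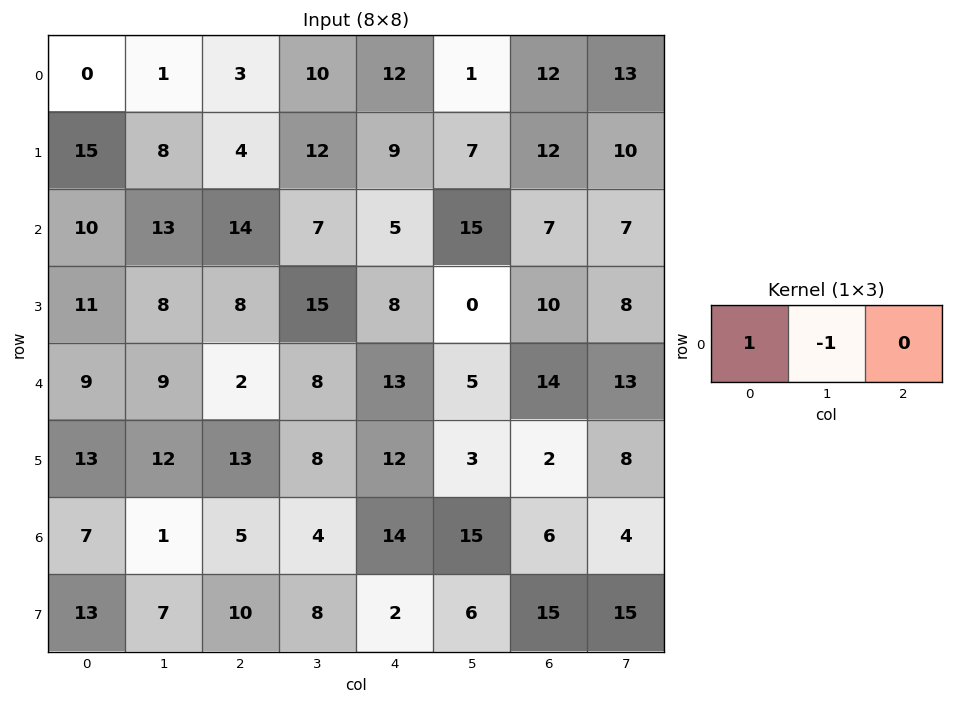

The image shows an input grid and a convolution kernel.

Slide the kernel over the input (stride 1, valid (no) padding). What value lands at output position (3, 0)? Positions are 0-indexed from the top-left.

The receptive field on the input at this output position is [11 8 8]. Elementwise product with the kernel and sum: 11·1 + 8·-1.

3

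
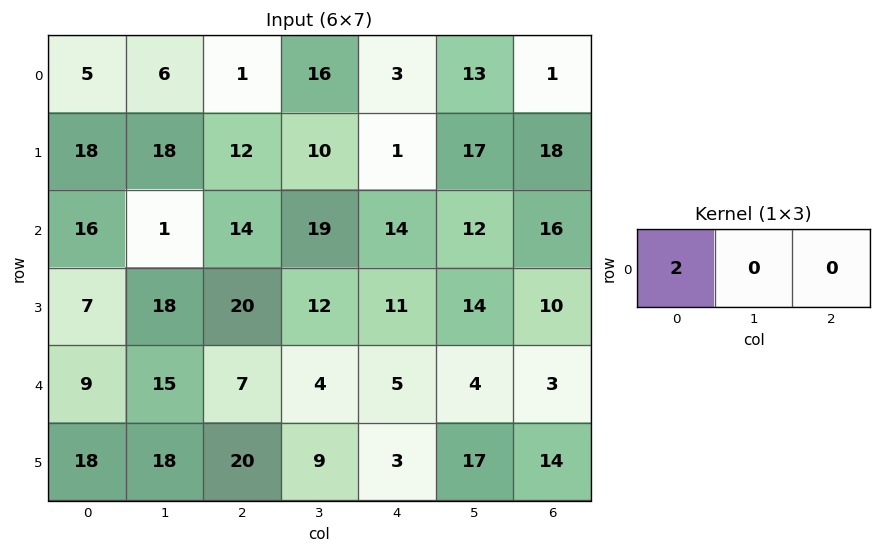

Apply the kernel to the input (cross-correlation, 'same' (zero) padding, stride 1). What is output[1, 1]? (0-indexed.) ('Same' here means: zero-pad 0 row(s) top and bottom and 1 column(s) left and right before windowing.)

The receptive field on the zero-padded input at this output position is [18 18 12]. Elementwise product with the kernel and sum: 18·2.

36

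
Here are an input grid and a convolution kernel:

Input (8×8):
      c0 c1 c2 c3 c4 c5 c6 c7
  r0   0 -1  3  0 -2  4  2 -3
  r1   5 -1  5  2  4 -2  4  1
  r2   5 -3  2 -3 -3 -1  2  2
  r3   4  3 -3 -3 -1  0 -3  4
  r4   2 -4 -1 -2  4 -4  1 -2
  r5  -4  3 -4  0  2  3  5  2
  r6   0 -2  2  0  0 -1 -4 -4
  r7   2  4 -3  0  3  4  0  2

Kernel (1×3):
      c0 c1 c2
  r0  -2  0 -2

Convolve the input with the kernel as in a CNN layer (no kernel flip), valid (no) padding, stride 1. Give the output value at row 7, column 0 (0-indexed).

The receptive field on the input at this output position is [2 4 -3]. Elementwise product with the kernel and sum: 2·-2 + -3·-2.

2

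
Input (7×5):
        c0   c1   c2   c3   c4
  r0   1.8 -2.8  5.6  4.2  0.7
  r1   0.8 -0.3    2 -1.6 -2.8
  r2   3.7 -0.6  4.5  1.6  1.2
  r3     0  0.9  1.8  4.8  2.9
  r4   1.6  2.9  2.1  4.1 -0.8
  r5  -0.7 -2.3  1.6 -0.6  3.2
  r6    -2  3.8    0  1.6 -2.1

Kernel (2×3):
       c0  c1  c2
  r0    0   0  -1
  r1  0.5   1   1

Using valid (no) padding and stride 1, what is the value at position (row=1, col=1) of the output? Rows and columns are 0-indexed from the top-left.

The receptive field on the input at this output position is [-0.3 2 -1.6 / -0.6 4.5 1.6]. Elementwise product with the kernel and sum: -1.6·-1 + -0.6·0.5 + 4.5·1 + 1.6·1.

7.4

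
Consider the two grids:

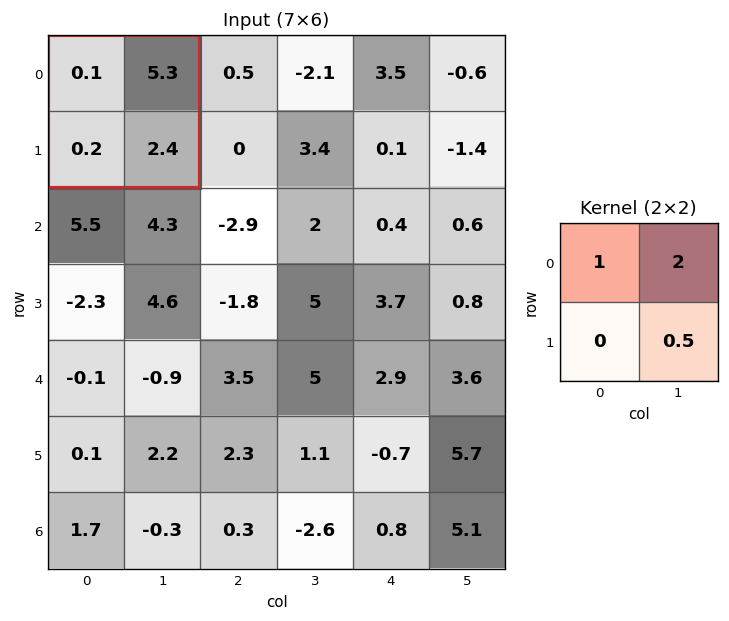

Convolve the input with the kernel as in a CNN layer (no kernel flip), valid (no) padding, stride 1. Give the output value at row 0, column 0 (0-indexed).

11.9

The receptive field on the input at this output position is [0.1 5.3 / 0.2 2.4]. Elementwise product with the kernel and sum: 0.1·1 + 5.3·2 + 2.4·0.5.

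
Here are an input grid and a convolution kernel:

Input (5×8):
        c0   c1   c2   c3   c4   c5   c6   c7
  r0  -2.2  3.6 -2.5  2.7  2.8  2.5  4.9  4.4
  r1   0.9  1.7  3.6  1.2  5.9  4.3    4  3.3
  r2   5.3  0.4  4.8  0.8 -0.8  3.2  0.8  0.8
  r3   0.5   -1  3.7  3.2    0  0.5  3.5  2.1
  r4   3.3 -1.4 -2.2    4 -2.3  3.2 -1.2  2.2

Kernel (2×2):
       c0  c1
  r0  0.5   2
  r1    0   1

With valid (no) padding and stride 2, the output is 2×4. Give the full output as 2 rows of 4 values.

Output[0,0]: The receptive field on the input at this output position is [-2.2 3.6 / 0.9 1.7]. Elementwise product with the kernel and sum: -2.2·0.5 + 3.6·2 + 1.7·1.

7.8 5.35 10.7 14.55
2.45 7.2 6.5 4.1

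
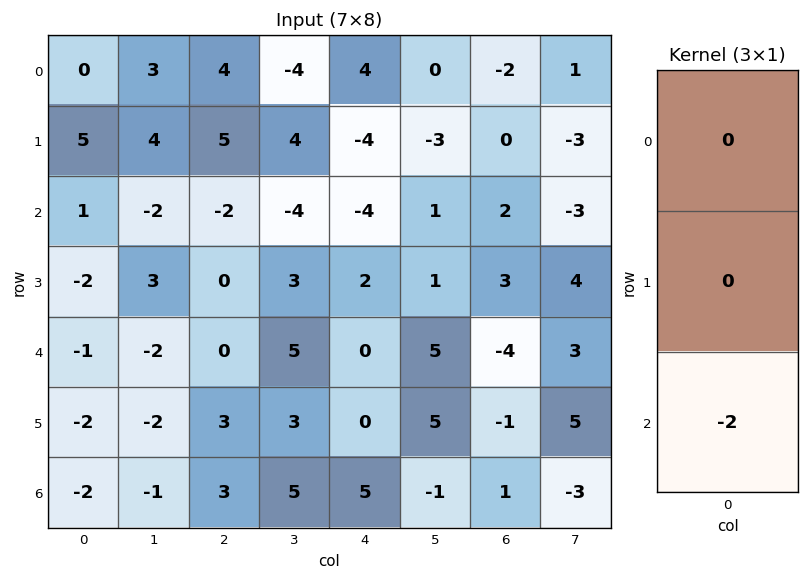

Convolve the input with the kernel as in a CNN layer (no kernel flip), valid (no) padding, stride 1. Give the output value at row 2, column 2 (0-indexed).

The receptive field on the input at this output position is [-2 / 0 / 0]. Elementwise product with the kernel and sum: 0·-2.

0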